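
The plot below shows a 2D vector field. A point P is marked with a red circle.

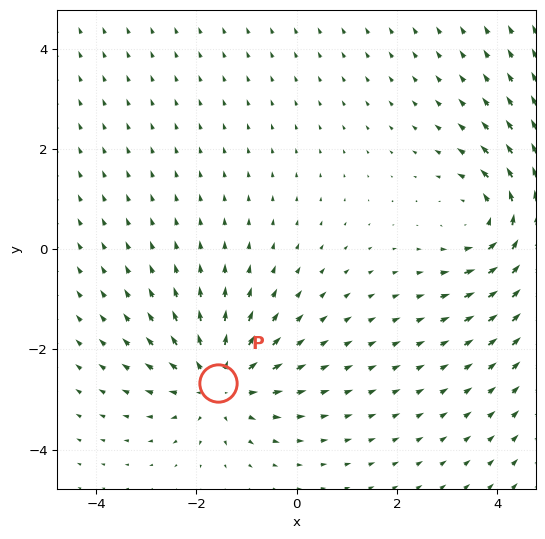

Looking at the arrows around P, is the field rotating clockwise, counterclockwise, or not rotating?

Near P at (-1.6, -2.7) the arrows show no circulation. The curl there is ≈0.

not rotating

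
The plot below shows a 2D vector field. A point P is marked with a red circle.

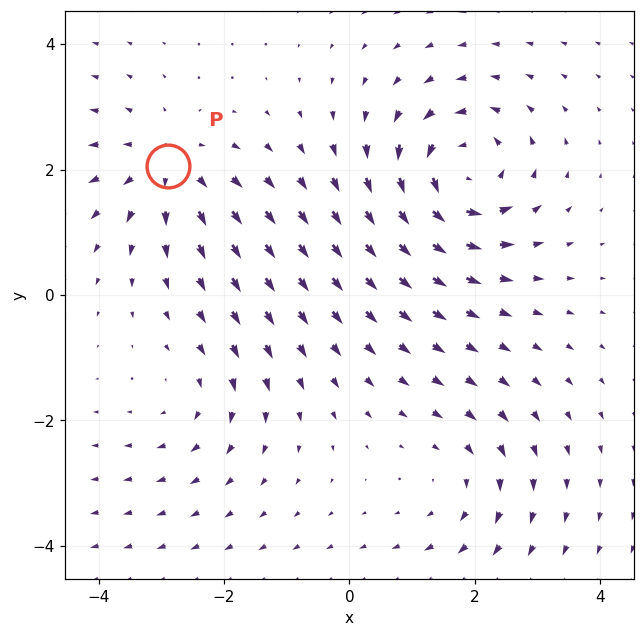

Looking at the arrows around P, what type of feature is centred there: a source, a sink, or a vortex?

At P (-2.9, 2.1) the arrows spread outward. Divergence about +4, curl ≈0 — positive divergence with near-zero curl is a source.

source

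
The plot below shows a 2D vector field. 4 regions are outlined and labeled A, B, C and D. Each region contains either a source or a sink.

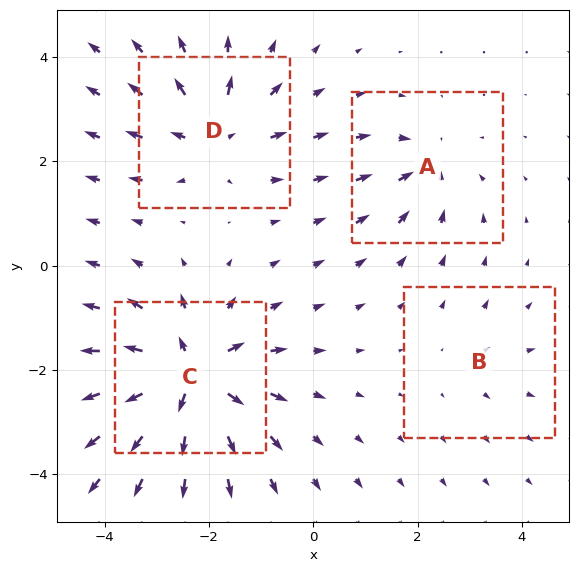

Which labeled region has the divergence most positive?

C

Divergence at each region's feature centre — A: about -4, B: about +2, C: about +8, D: about +5. Region C is most positive.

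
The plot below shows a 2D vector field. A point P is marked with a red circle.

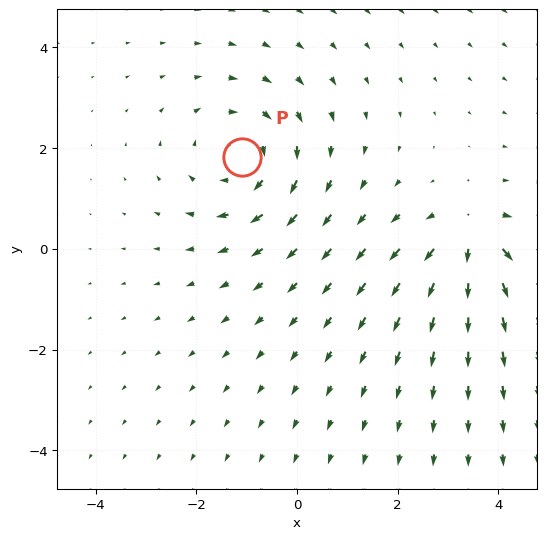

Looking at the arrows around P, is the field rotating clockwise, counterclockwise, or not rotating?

clockwise

Near P at (-1.1, 1.8) the arrows circulate clockwise. The curl (z-component) there is about -2; negative curl means clockwise rotation.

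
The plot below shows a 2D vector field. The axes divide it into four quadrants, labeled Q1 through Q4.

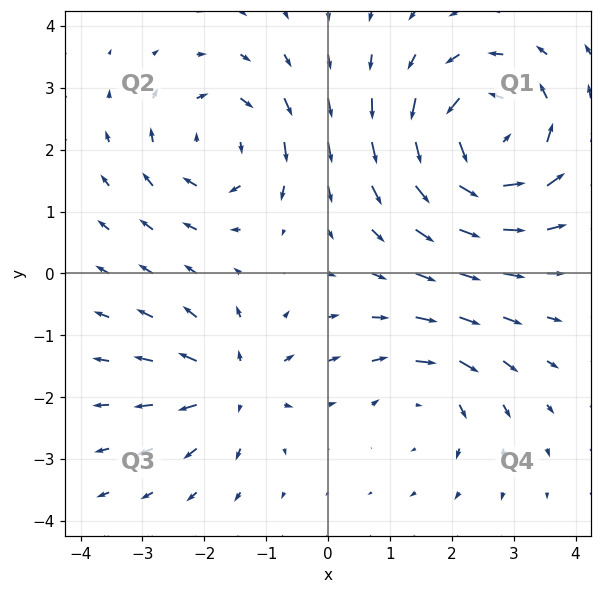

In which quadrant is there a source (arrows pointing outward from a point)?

The source sits at approximately (-1.5, -1.8), which lies in quadrant Q3. The divergence there is about +4, positive as expected for a source.

Q3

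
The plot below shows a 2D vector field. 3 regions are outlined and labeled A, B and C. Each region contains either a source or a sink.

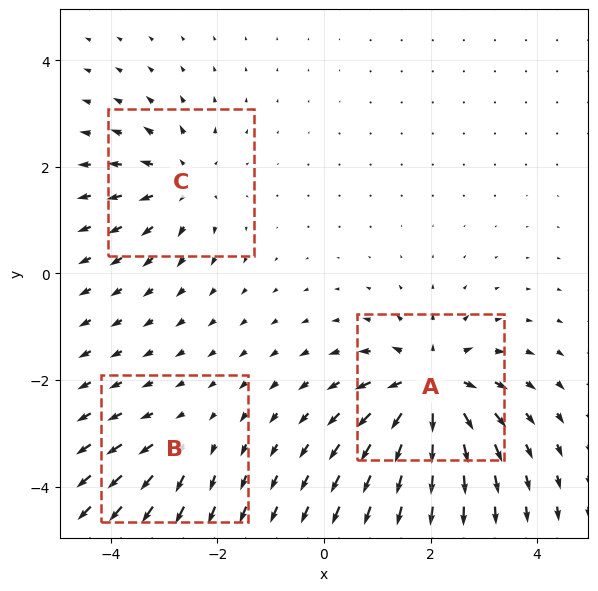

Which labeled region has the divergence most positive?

Divergence at each region's feature centre — A: about +6, B: about +2, C: about +4. Region A is most positive.

A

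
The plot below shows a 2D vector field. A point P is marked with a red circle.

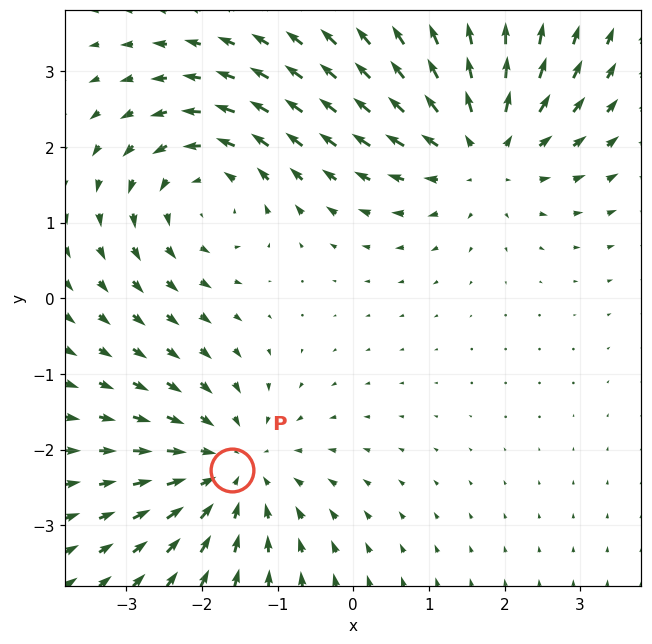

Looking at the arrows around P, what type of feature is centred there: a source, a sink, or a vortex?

At P (-1.6, -2.3) the arrows converge inward. Divergence about -4, curl ≈0 — negative divergence with near-zero curl is a sink.

sink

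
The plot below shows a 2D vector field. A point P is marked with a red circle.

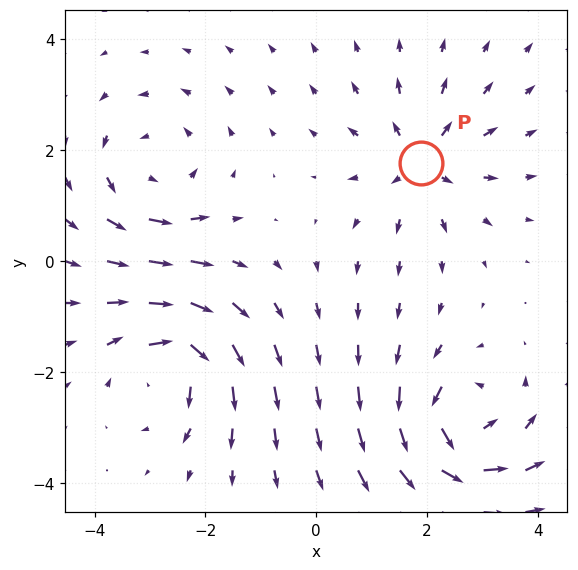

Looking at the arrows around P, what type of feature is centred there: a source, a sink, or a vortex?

At P (1.9, 1.8) the arrows spread outward. Divergence about +4, curl ≈0 — positive divergence with near-zero curl is a source.

source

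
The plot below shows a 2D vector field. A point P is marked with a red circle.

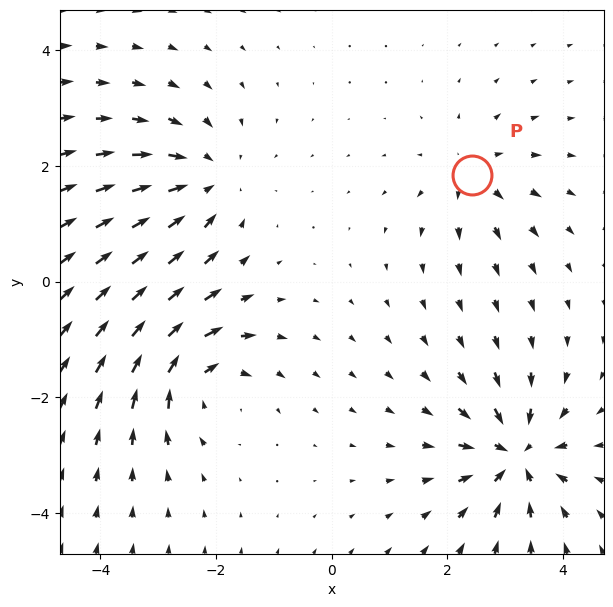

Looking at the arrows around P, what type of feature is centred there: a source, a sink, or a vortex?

At P (2.4, 1.9) the arrows spread outward. Divergence about +3, curl ≈0 — positive divergence with near-zero curl is a source.

source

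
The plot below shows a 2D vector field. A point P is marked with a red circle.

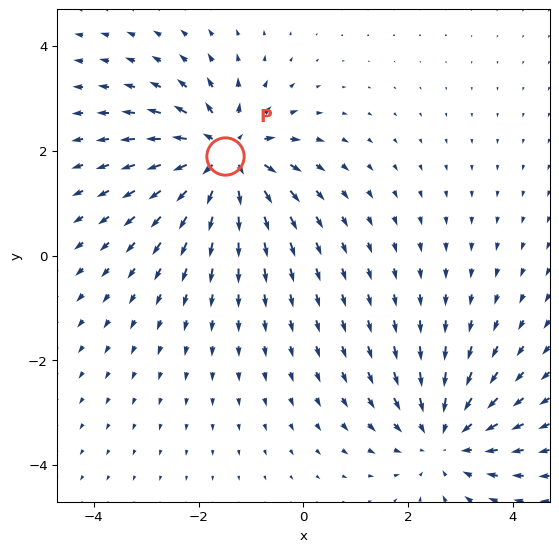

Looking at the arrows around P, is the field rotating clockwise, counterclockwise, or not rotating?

Near P at (-1.5, 1.9) the arrows show no circulation. The curl there is ≈0.

not rotating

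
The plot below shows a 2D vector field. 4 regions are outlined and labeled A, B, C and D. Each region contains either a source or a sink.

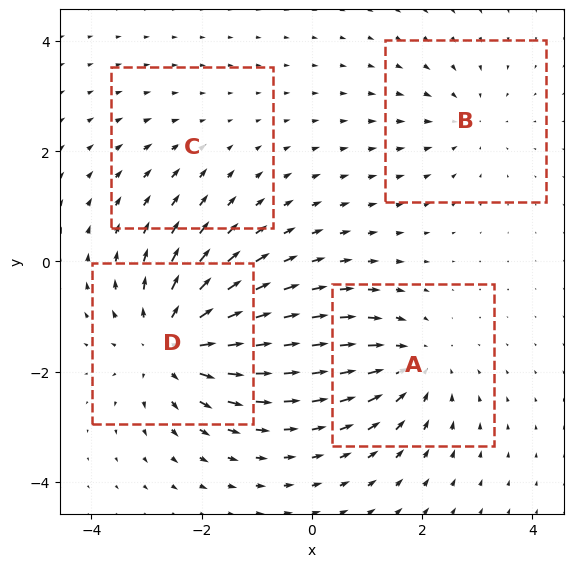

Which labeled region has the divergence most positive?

Divergence at each region's feature centre — A: about -5, B: about -3, C: about -2, D: about +6. Region D is most positive.

D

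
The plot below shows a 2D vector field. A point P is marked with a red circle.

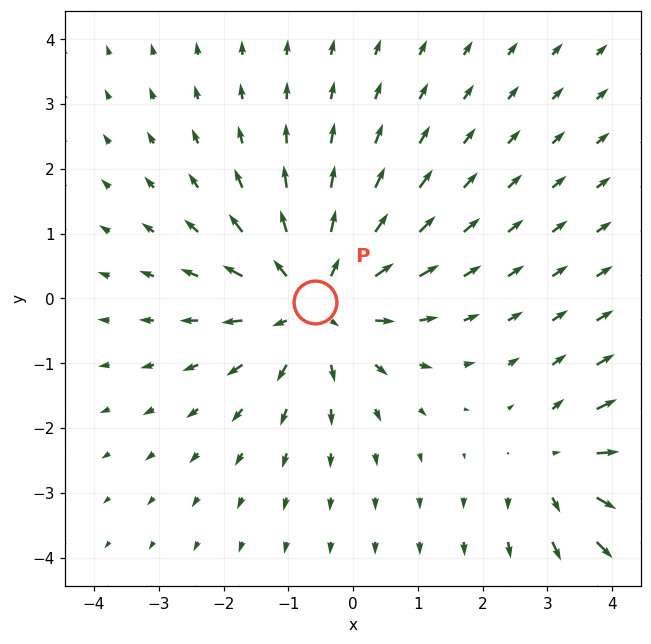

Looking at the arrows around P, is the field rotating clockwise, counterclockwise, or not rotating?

not rotating

Near P at (-0.6, -0.1) the arrows show no circulation. The curl there is ≈0.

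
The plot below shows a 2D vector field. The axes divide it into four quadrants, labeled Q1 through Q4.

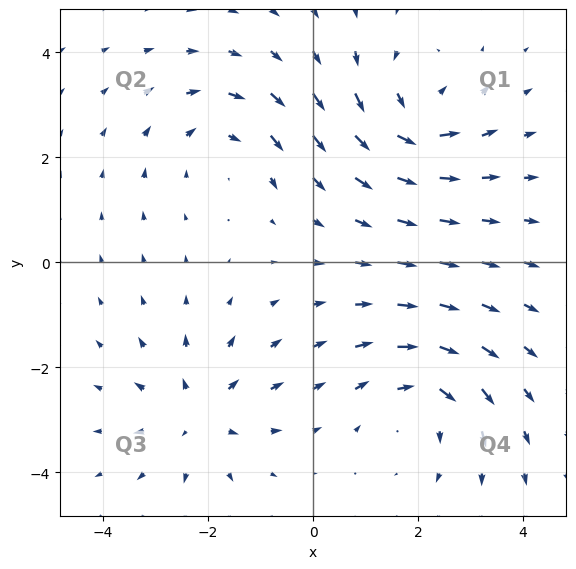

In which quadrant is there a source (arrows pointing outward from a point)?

Q3

The source sits at approximately (-2.2, -2.9), which lies in quadrant Q3. The divergence there is about +4, positive as expected for a source.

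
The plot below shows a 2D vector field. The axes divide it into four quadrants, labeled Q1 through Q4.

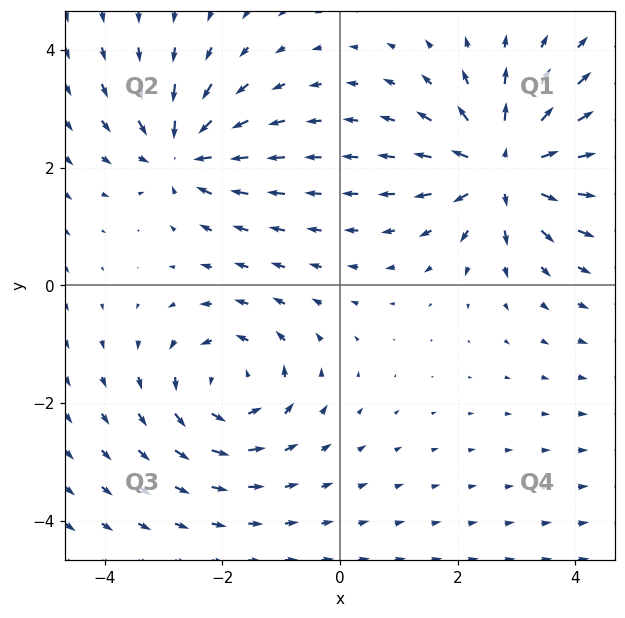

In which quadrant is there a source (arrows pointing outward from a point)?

The source sits at approximately (2.8, 2.0), which lies in quadrant Q1. The divergence there is about +4, positive as expected for a source.

Q1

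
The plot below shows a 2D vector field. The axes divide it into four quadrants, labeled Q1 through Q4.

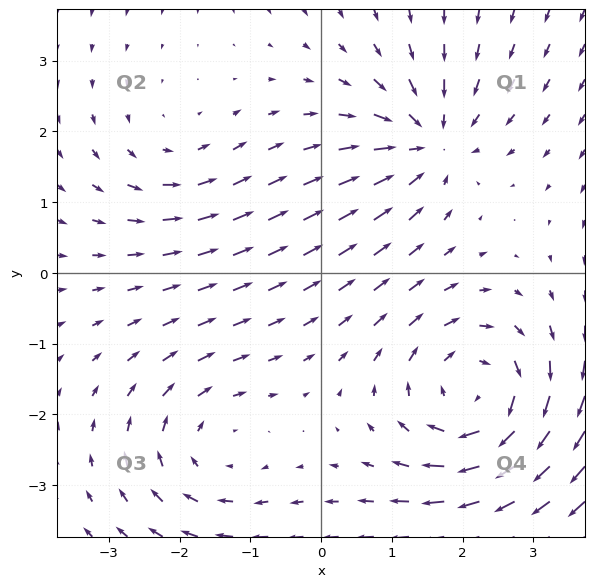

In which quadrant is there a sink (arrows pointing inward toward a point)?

Q1

The sink sits at approximately (1.5, 1.9), which lies in quadrant Q1. The divergence there is about -5, negative as expected for a sink.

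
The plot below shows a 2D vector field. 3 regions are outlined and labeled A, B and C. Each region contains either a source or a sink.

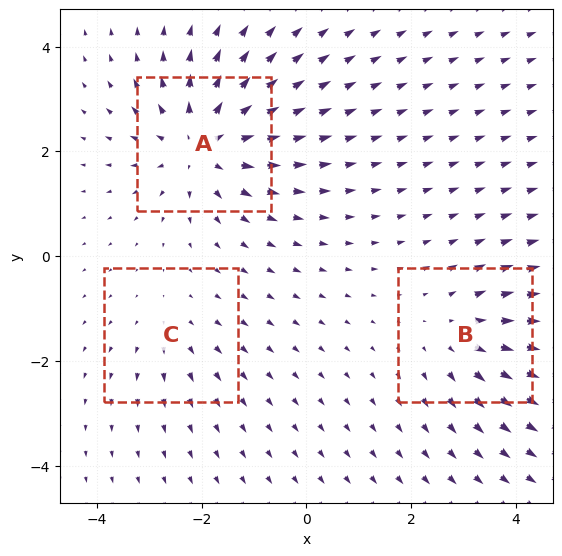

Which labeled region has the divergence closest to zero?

C

Divergence at each region's feature centre — A: about +5, B: about +3, C: about +2. Region C is closest to zero.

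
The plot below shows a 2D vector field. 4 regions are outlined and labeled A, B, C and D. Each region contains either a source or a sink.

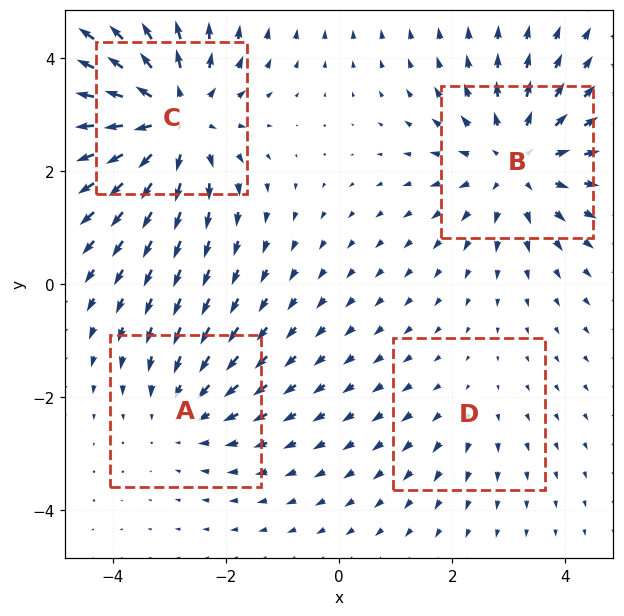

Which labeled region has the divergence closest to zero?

Divergence at each region's feature centre — A: about -3, B: about +4, C: about +6, D: about +2. Region D is closest to zero.

D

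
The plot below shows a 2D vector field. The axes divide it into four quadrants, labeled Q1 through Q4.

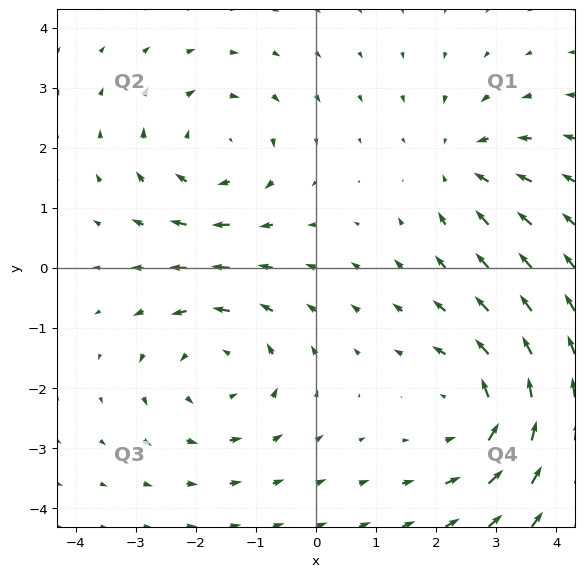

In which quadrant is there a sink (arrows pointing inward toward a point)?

Q1

The sink sits at approximately (2.4, 1.7), which lies in quadrant Q1. The divergence there is about -3, negative as expected for a sink.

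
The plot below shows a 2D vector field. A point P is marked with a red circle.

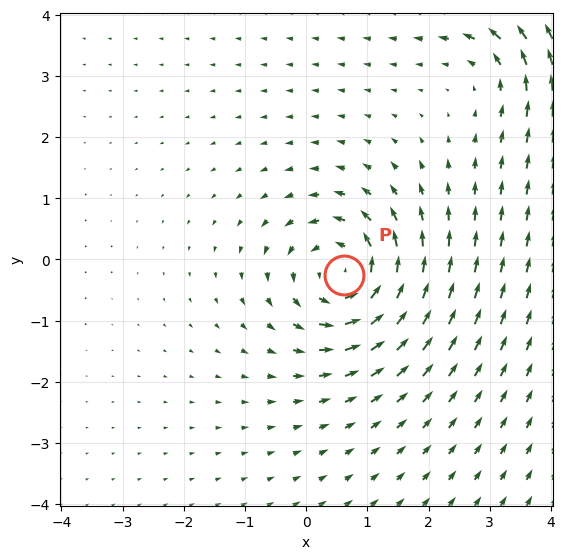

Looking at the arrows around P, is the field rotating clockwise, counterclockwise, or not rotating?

counterclockwise

Near P at (0.6, -0.2) the arrows circulate counterclockwise. The curl (z-component) there is about +6; positive curl means counterclockwise rotation.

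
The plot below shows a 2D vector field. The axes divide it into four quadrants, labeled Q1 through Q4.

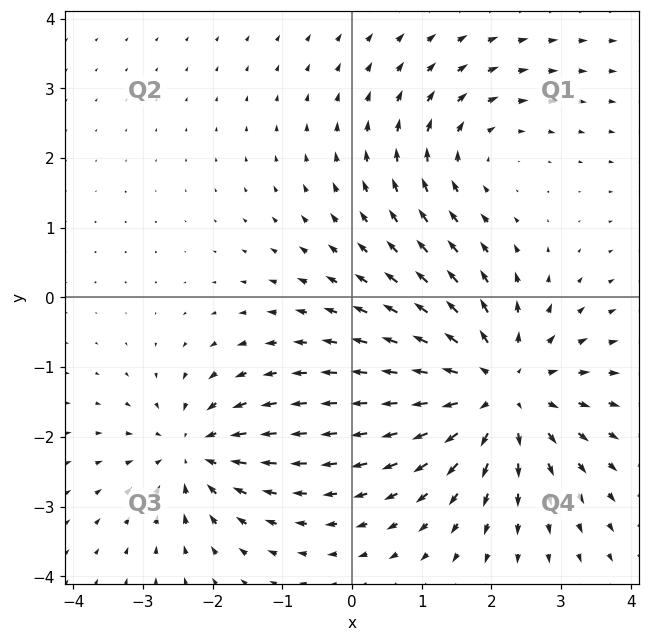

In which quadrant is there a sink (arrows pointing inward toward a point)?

Q3

The sink sits at approximately (-2.3, -2.2), which lies in quadrant Q3. The divergence there is about -4, negative as expected for a sink.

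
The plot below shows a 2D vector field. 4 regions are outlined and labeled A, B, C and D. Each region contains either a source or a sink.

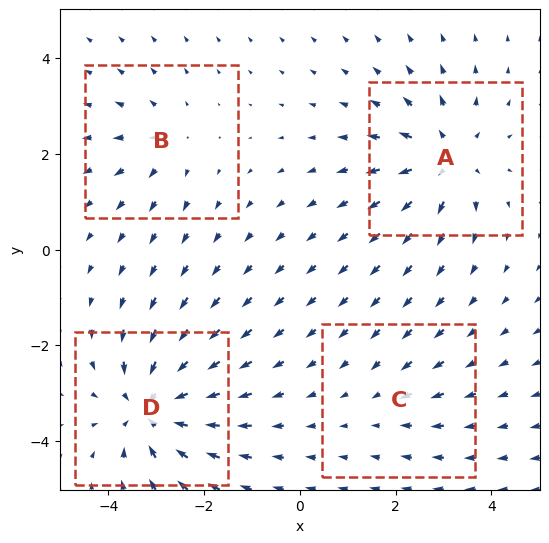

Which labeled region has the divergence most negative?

D

Divergence at each region's feature centre — A: about +5, B: about +3, C: about -2, D: about -6. Region D is most negative.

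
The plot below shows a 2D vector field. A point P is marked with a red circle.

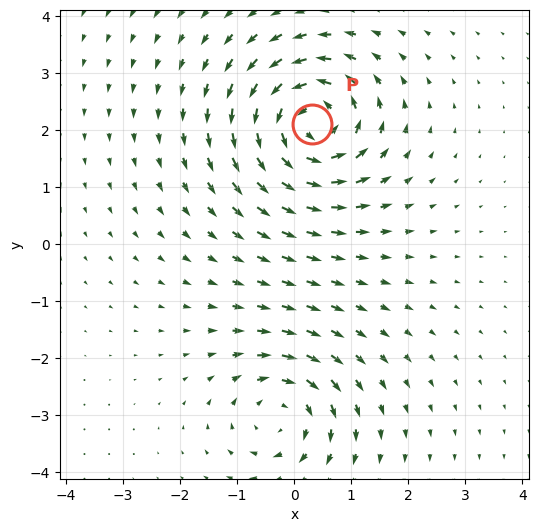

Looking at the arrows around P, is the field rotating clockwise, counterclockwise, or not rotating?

counterclockwise

Near P at (0.3, 2.1) the arrows circulate counterclockwise. The curl (z-component) there is about +7; positive curl means counterclockwise rotation.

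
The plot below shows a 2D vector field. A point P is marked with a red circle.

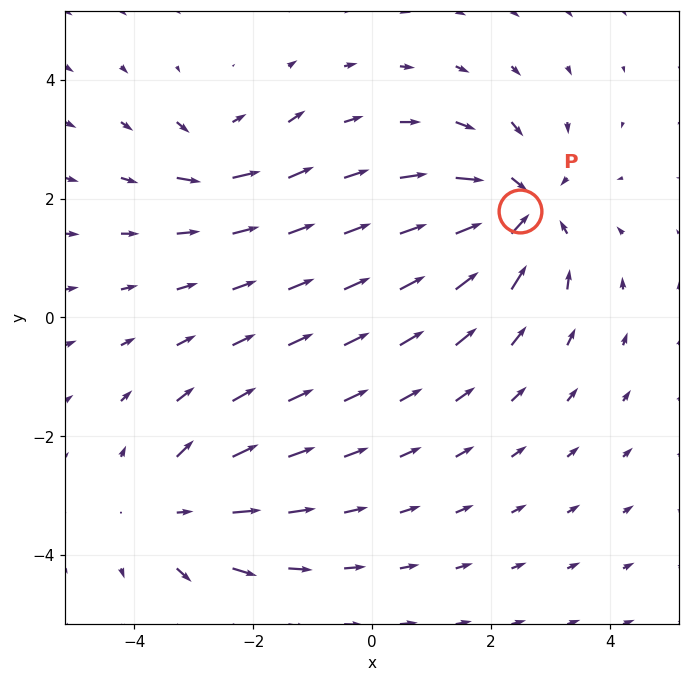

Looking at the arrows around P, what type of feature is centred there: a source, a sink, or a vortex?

sink

At P (2.5, 1.8) the arrows converge inward. Divergence about -5, curl ≈0 — negative divergence with near-zero curl is a sink.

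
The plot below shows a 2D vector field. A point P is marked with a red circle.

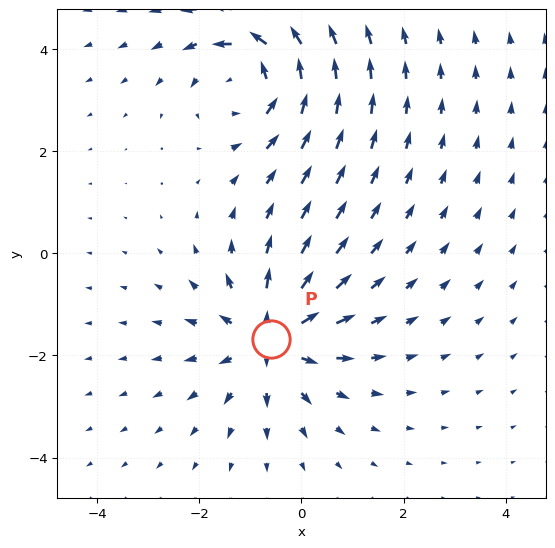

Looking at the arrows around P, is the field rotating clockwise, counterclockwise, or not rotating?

Near P at (-0.6, -1.7) the arrows show no circulation. The curl there is ≈0.

not rotating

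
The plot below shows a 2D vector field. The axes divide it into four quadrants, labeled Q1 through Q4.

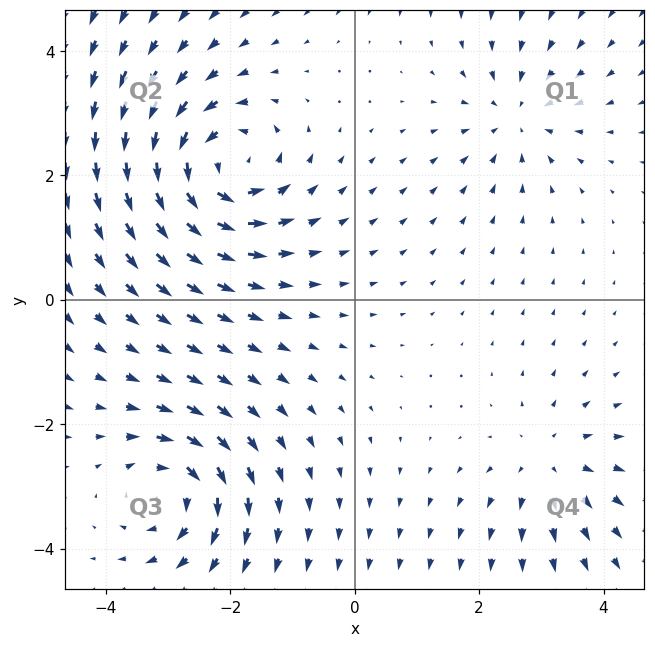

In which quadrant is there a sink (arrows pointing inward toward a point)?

Q1

The sink sits at approximately (2.6, 3.0), which lies in quadrant Q1. The divergence there is about -3, negative as expected for a sink.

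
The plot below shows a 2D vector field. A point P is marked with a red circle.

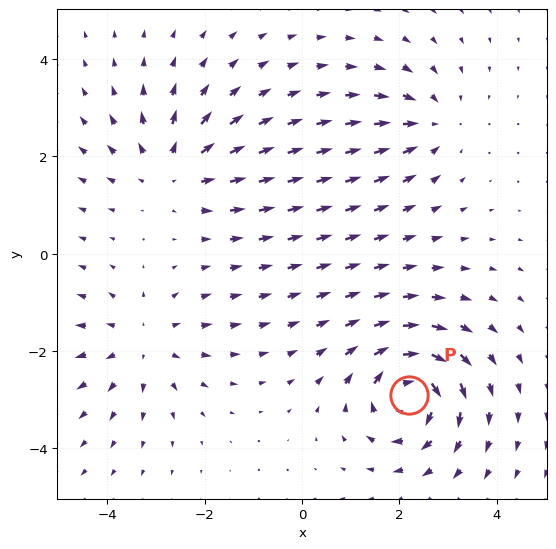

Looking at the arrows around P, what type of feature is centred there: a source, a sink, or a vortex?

At P (2.2, -2.9) the arrows circulate clockwise. Divergence ≈0, curl about -5 — near-zero divergence with nonzero curl is a vortex.

vortex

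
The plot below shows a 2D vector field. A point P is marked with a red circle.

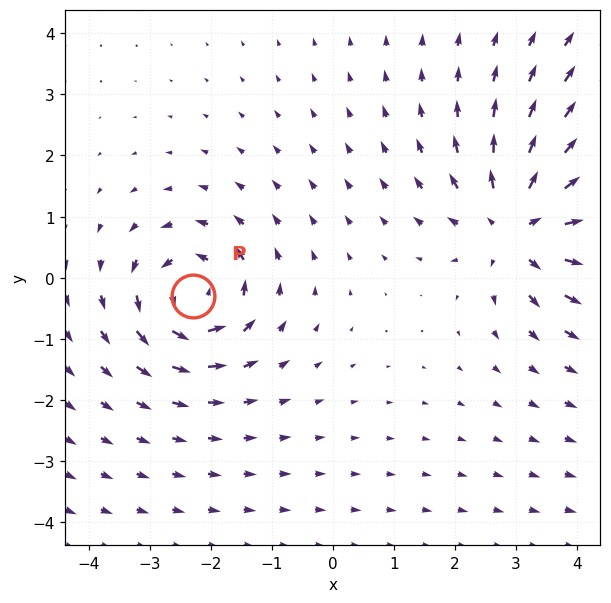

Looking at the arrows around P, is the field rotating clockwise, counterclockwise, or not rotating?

Near P at (-2.3, -0.3) the arrows circulate counterclockwise. The curl (z-component) there is about +4; positive curl means counterclockwise rotation.

counterclockwise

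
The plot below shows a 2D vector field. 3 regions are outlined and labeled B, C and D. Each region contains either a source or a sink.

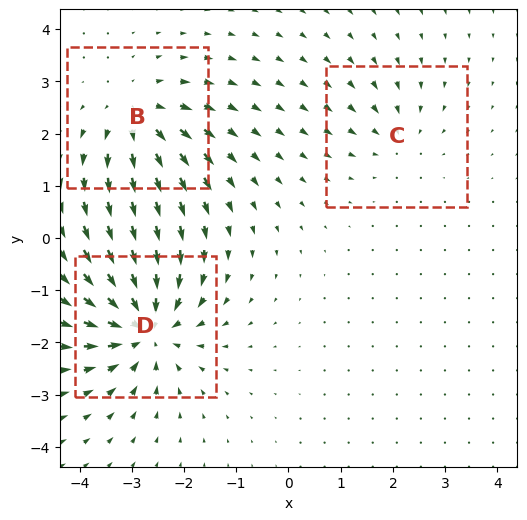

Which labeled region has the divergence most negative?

Divergence at each region's feature centre — B: about +4, C: about -2, D: about -6. Region D is most negative.

D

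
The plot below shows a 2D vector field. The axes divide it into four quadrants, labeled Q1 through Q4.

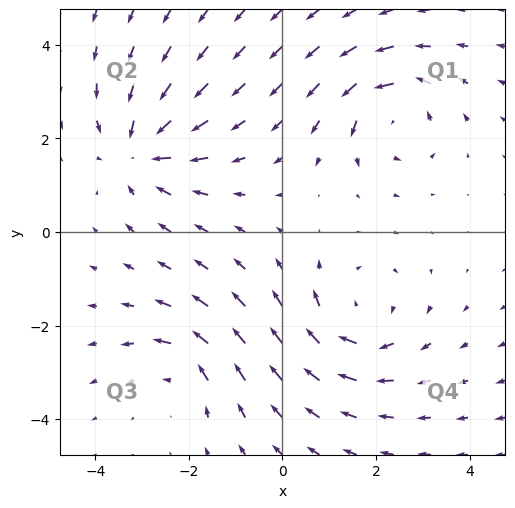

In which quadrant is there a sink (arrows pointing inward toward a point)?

The sink sits at approximately (-3.0, 1.7), which lies in quadrant Q2. The divergence there is about -5, negative as expected for a sink.

Q2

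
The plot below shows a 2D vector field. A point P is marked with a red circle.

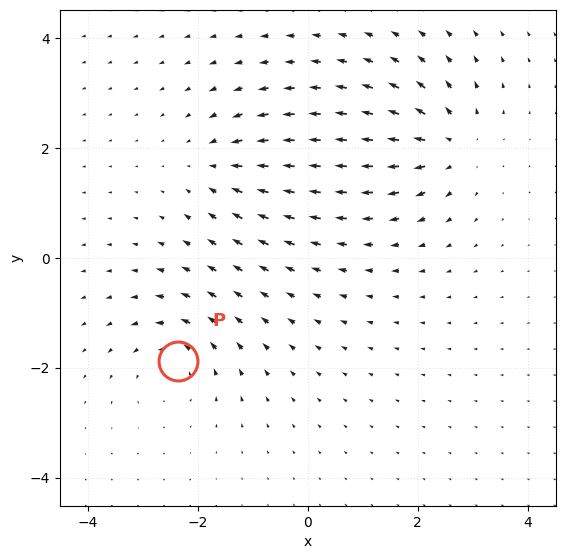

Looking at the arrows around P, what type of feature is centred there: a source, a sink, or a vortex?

vortex

At P (-2.4, -1.9) the arrows circulate counterclockwise. Divergence ≈0, curl about +4 — near-zero divergence with nonzero curl is a vortex.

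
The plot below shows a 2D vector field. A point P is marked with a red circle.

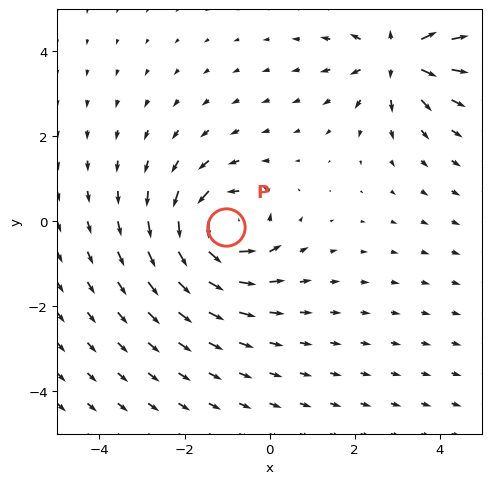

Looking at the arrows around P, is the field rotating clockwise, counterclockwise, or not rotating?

counterclockwise

Near P at (-1.0, -0.1) the arrows circulate counterclockwise. The curl (z-component) there is about +5; positive curl means counterclockwise rotation.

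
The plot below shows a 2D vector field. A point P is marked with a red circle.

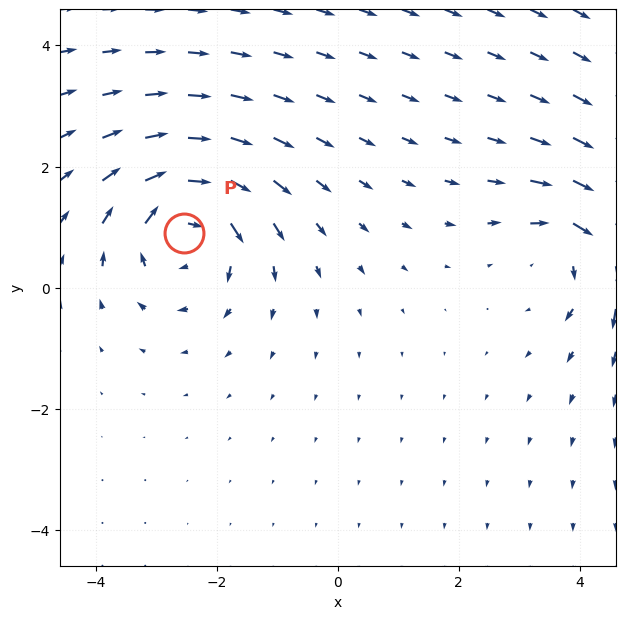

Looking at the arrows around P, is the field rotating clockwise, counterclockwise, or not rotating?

Near P at (-2.5, 0.9) the arrows circulate clockwise. The curl (z-component) there is about -5; negative curl means clockwise rotation.

clockwise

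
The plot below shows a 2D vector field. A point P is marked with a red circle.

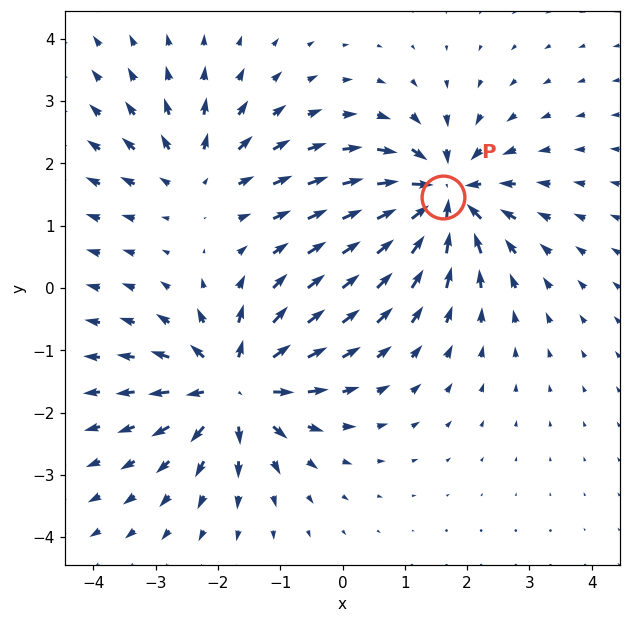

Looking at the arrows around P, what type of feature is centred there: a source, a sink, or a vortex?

At P (1.6, 1.5) the arrows converge inward. Divergence about -6, curl ≈0 — negative divergence with near-zero curl is a sink.

sink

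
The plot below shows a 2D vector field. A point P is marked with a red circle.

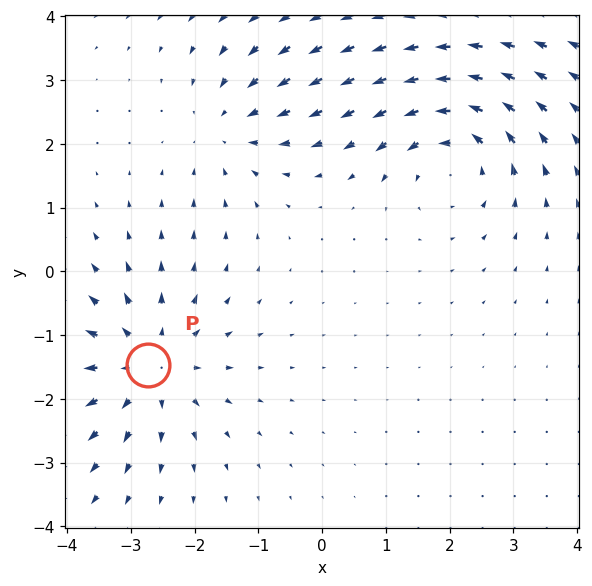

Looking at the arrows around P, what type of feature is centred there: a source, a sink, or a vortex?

At P (-2.7, -1.5) the arrows spread outward. Divergence about +5, curl ≈0 — positive divergence with near-zero curl is a source.

source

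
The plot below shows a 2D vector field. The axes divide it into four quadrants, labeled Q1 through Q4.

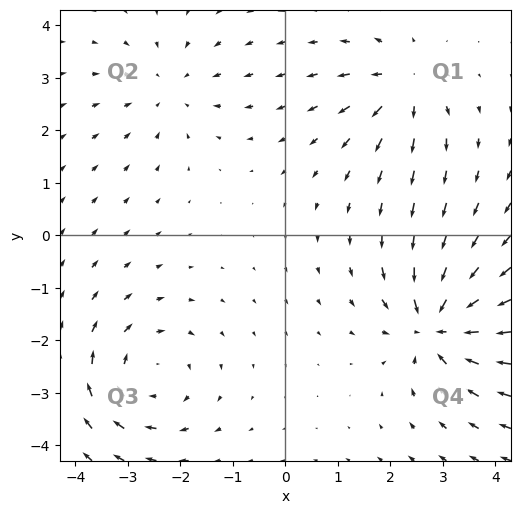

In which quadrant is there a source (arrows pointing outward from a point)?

The source sits at approximately (2.3, 2.8), which lies in quadrant Q1. The divergence there is about +4, positive as expected for a source.

Q1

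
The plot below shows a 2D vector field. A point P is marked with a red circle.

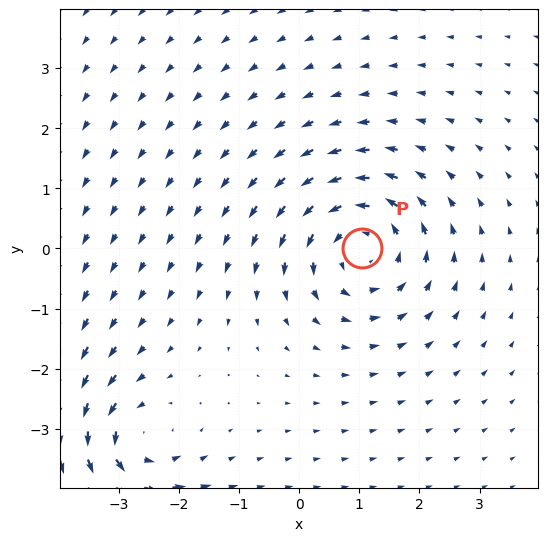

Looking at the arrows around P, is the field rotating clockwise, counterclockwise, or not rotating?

Near P at (1.0, 0.0) the arrows circulate counterclockwise. The curl (z-component) there is about +5; positive curl means counterclockwise rotation.

counterclockwise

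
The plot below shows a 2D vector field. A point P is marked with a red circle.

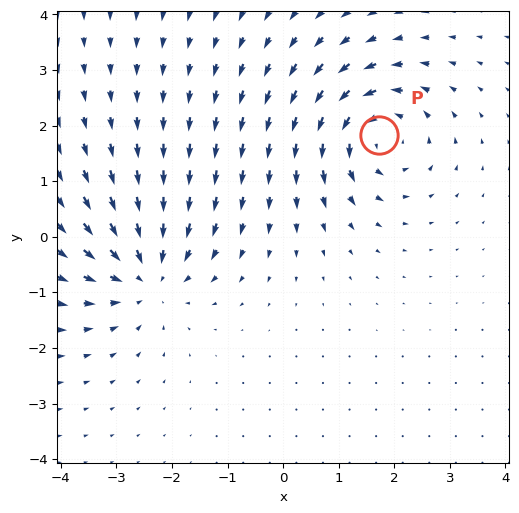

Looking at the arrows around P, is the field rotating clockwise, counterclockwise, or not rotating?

counterclockwise

Near P at (1.7, 1.8) the arrows circulate counterclockwise. The curl (z-component) there is about +5; positive curl means counterclockwise rotation.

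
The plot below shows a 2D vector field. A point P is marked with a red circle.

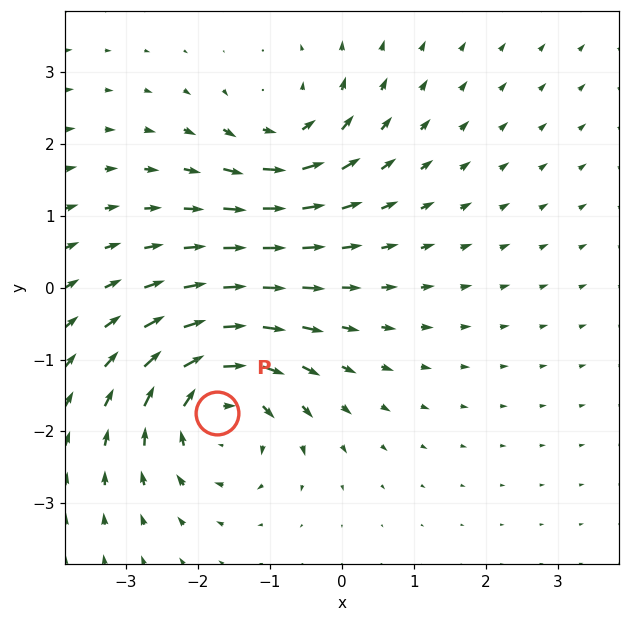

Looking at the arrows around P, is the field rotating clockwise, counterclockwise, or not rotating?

Near P at (-1.7, -1.7) the arrows circulate clockwise. The curl (z-component) there is about -6; negative curl means clockwise rotation.

clockwise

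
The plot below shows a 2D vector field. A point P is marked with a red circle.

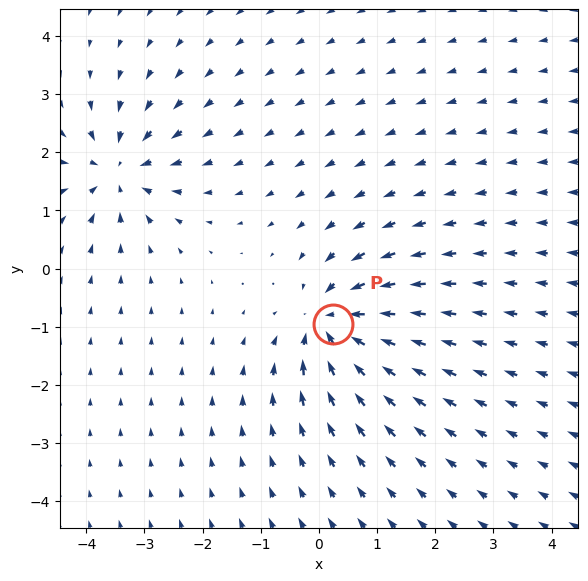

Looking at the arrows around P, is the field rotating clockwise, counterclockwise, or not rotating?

not rotating

Near P at (0.2, -1.0) the arrows show no circulation. The curl there is ≈0.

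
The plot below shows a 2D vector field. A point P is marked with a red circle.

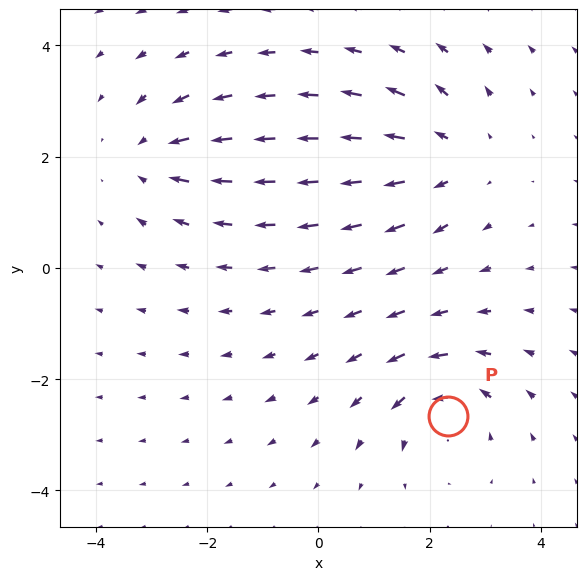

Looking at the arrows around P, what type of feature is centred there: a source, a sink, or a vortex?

vortex

At P (2.3, -2.7) the arrows circulate counterclockwise. Divergence ≈0, curl about +5 — near-zero divergence with nonzero curl is a vortex.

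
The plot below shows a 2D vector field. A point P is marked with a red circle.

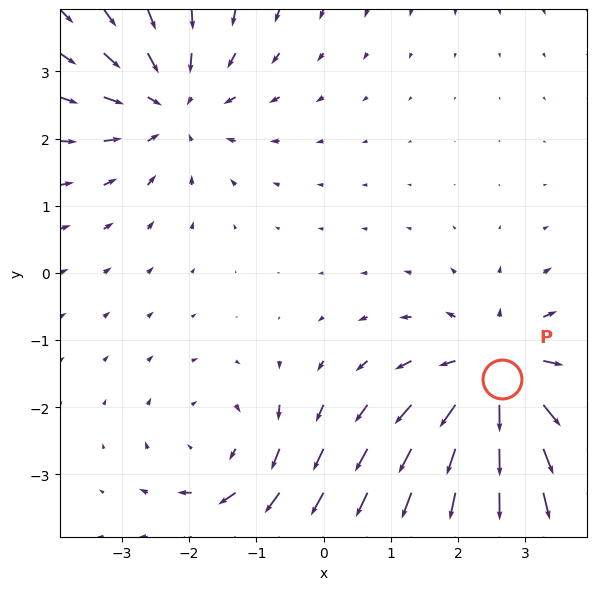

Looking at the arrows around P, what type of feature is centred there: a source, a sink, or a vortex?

At P (2.7, -1.6) the arrows spread outward. Divergence about +5, curl ≈0 — positive divergence with near-zero curl is a source.

source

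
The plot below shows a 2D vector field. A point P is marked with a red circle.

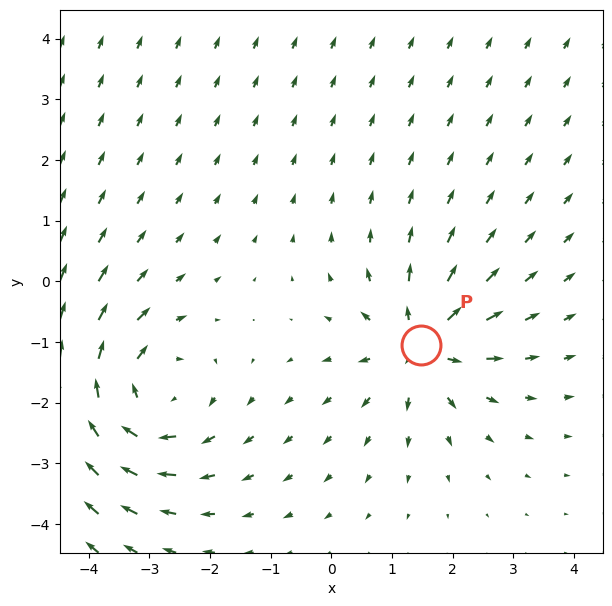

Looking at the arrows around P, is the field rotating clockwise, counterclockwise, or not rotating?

not rotating

Near P at (1.5, -1.1) the arrows show no circulation. The curl there is ≈0.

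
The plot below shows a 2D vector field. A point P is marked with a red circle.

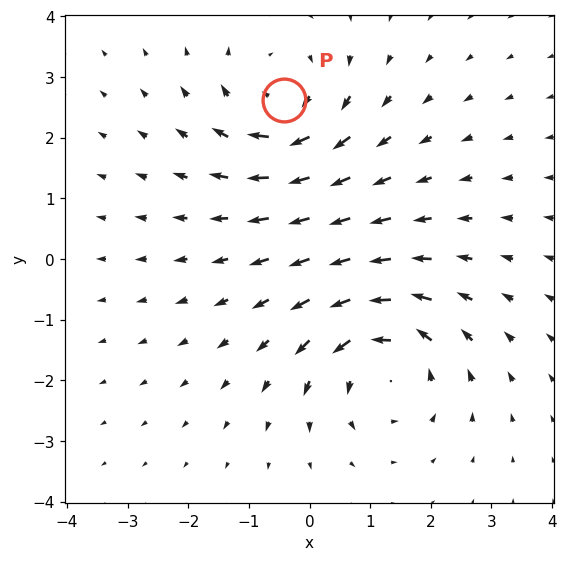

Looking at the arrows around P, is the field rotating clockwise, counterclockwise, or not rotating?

clockwise

Near P at (-0.4, 2.6) the arrows circulate clockwise. The curl (z-component) there is about -4; negative curl means clockwise rotation.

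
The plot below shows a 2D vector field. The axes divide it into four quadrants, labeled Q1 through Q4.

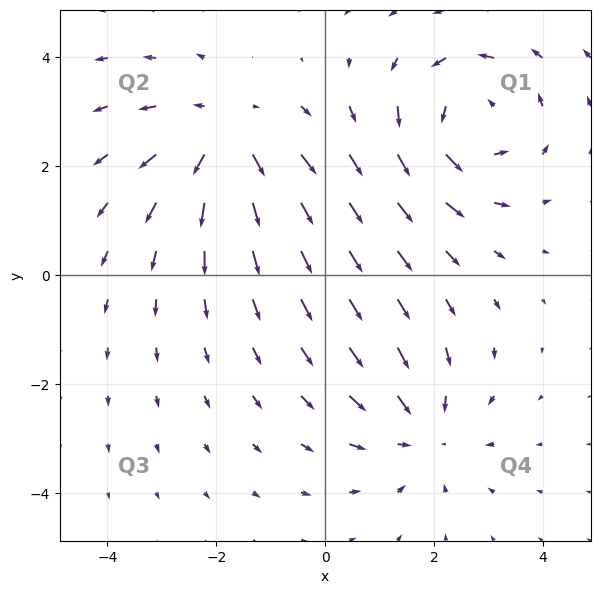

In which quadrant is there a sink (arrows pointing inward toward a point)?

The sink sits at approximately (1.8, -2.9), which lies in quadrant Q4. The divergence there is about -3, negative as expected for a sink.

Q4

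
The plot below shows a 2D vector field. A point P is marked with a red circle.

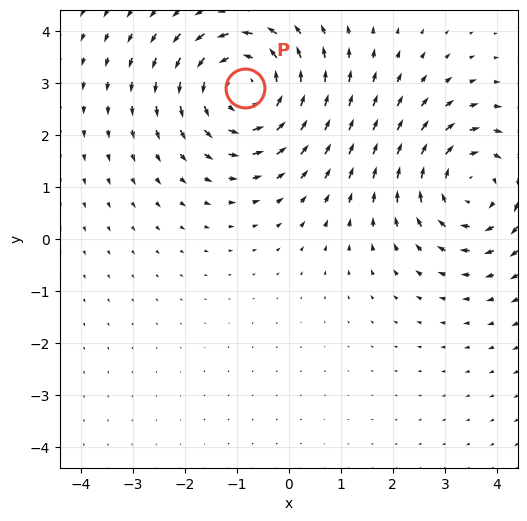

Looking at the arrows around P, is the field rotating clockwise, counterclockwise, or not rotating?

counterclockwise

Near P at (-0.8, 2.9) the arrows circulate counterclockwise. The curl (z-component) there is about +4; positive curl means counterclockwise rotation.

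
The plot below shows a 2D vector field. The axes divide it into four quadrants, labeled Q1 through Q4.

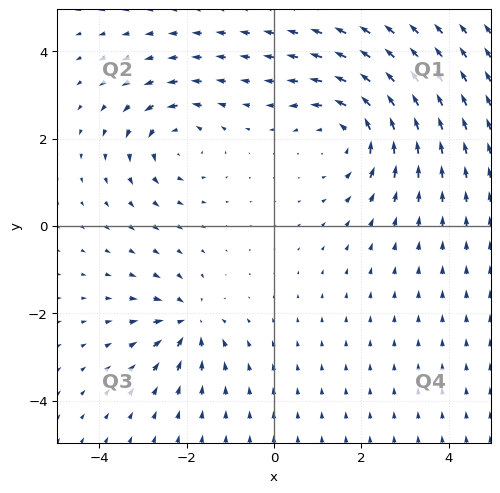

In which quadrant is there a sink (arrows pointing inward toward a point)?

The sink sits at approximately (-1.9, -2.2), which lies in quadrant Q3. The divergence there is about -4, negative as expected for a sink.

Q3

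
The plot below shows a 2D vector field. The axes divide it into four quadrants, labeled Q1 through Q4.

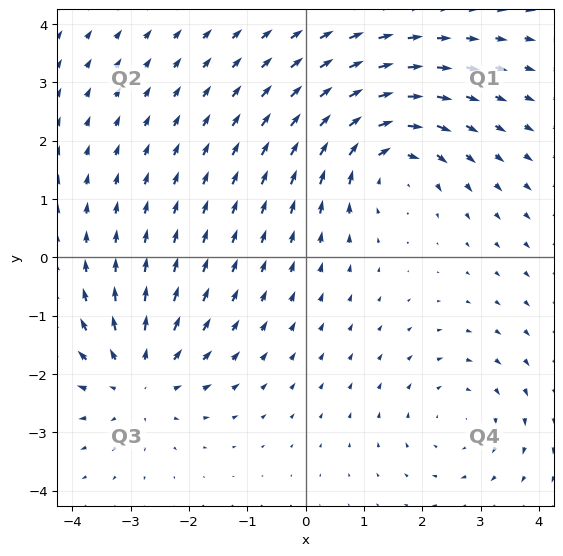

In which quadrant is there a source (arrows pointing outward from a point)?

The source sits at approximately (-2.9, -2.1), which lies in quadrant Q3. The divergence there is about +5, positive as expected for a source.

Q3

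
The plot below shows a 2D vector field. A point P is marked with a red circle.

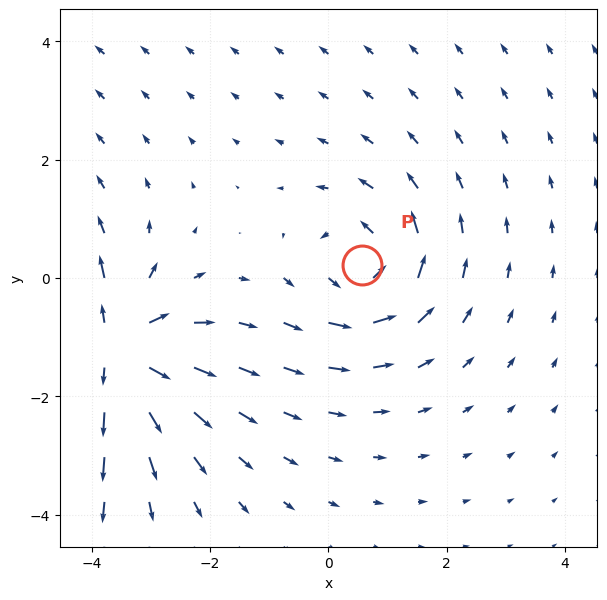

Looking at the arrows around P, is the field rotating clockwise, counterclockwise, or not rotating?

counterclockwise

Near P at (0.6, 0.2) the arrows circulate counterclockwise. The curl (z-component) there is about +3; positive curl means counterclockwise rotation.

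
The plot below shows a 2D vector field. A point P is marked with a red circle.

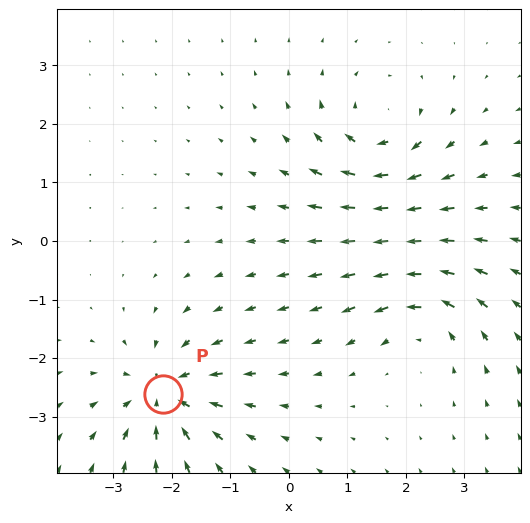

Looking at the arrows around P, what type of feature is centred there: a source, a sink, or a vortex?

At P (-2.1, -2.6) the arrows converge inward. Divergence about -6, curl ≈0 — negative divergence with near-zero curl is a sink.

sink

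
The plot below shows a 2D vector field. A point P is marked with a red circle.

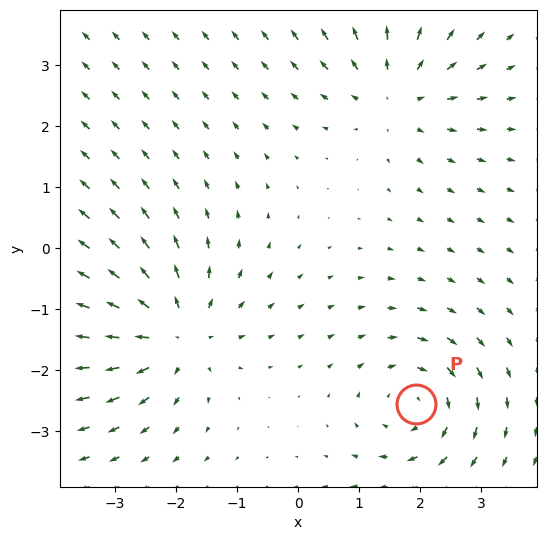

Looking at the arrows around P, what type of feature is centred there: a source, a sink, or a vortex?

At P (1.9, -2.5) the arrows circulate clockwise. Divergence ≈0, curl about -4 — near-zero divergence with nonzero curl is a vortex.

vortex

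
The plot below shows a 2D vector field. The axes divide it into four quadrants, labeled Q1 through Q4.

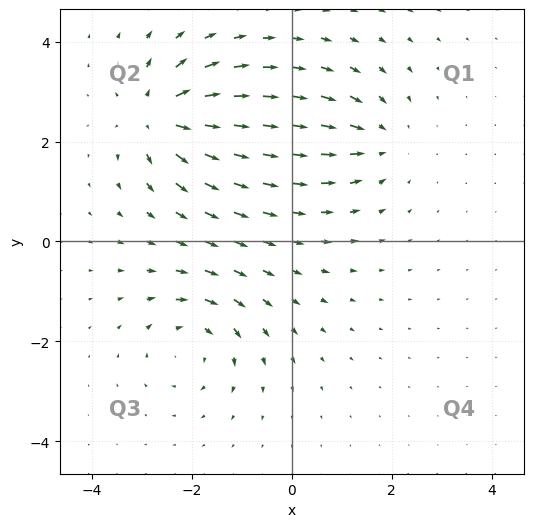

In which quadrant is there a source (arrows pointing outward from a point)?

The source sits at approximately (-2.7, 2.5), which lies in quadrant Q2. The divergence there is about +6, positive as expected for a source.

Q2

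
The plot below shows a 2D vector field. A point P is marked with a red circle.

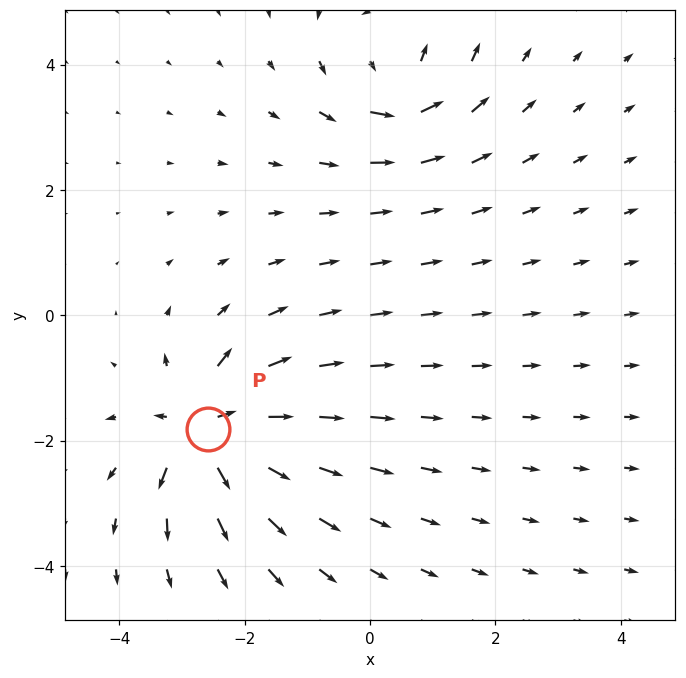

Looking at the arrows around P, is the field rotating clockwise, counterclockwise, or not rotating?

not rotating

Near P at (-2.6, -1.8) the arrows show no circulation. The curl there is ≈0.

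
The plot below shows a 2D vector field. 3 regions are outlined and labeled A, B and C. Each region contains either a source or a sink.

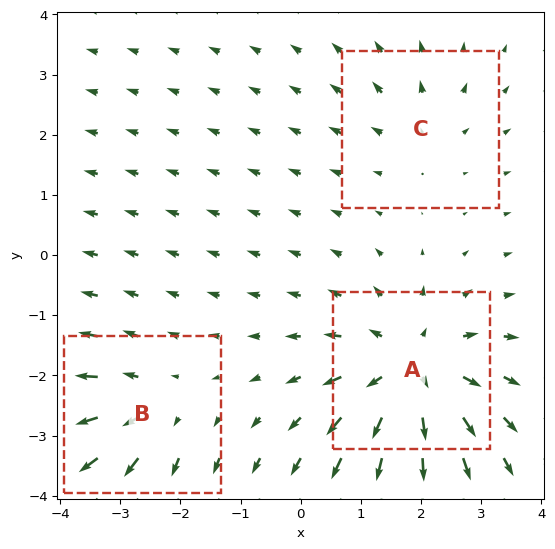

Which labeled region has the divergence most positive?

Divergence at each region's feature centre — A: about +5, B: about +3, C: about +2. Region A is most positive.

A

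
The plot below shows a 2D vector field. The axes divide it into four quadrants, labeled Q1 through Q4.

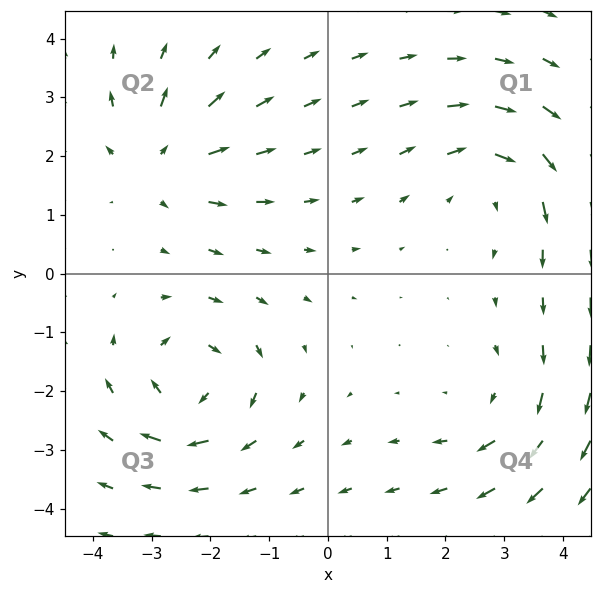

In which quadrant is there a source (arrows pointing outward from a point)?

Q2

The source sits at approximately (-2.9, 1.9), which lies in quadrant Q2. The divergence there is about +4, positive as expected for a source.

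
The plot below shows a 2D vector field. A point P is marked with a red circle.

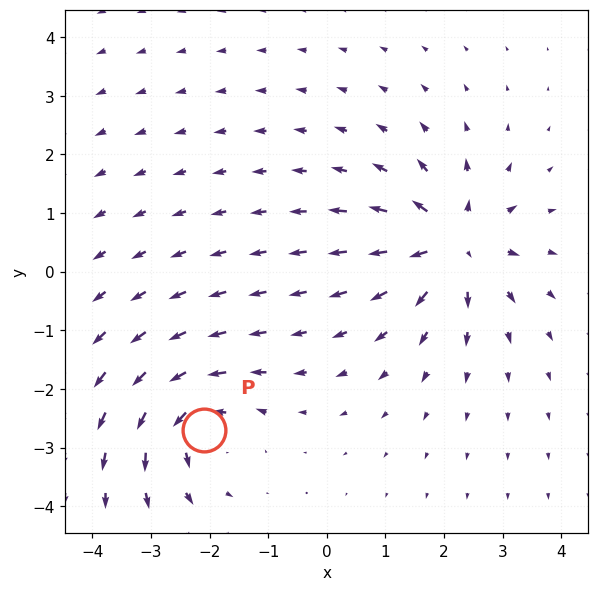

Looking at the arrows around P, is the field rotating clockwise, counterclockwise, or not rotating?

Near P at (-2.1, -2.7) the arrows circulate counterclockwise. The curl (z-component) there is about +5; positive curl means counterclockwise rotation.

counterclockwise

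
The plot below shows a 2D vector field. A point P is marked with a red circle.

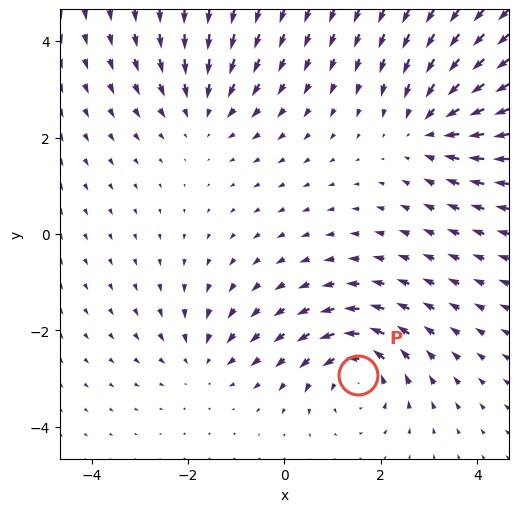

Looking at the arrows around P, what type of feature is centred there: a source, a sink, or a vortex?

vortex

At P (1.5, -2.9) the arrows circulate counterclockwise. Divergence ≈0, curl about +4 — near-zero divergence with nonzero curl is a vortex.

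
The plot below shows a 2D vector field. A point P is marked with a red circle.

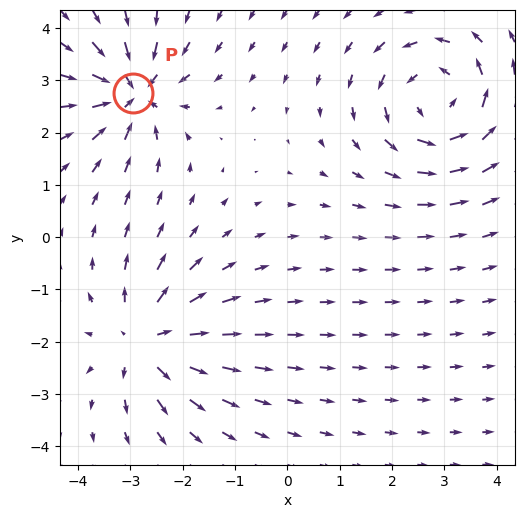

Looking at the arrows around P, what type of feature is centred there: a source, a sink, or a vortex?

At P (-3.0, 2.8) the arrows converge inward. Divergence about -5, curl ≈0 — negative divergence with near-zero curl is a sink.

sink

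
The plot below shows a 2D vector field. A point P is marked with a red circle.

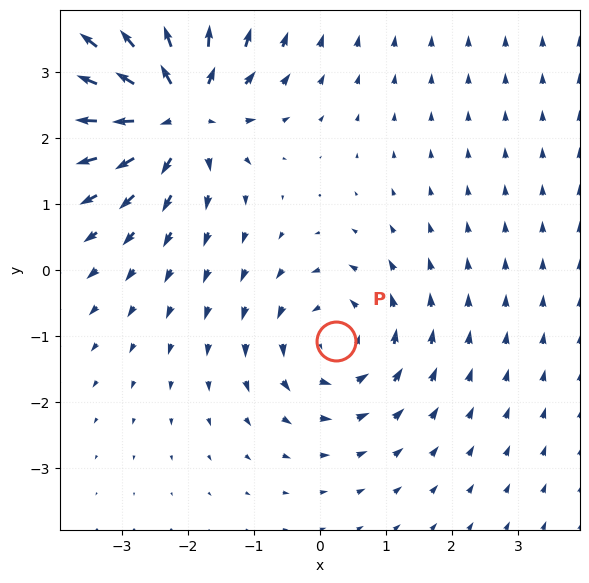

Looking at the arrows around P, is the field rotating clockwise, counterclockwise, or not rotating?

counterclockwise

Near P at (0.2, -1.1) the arrows circulate counterclockwise. The curl (z-component) there is about +4; positive curl means counterclockwise rotation.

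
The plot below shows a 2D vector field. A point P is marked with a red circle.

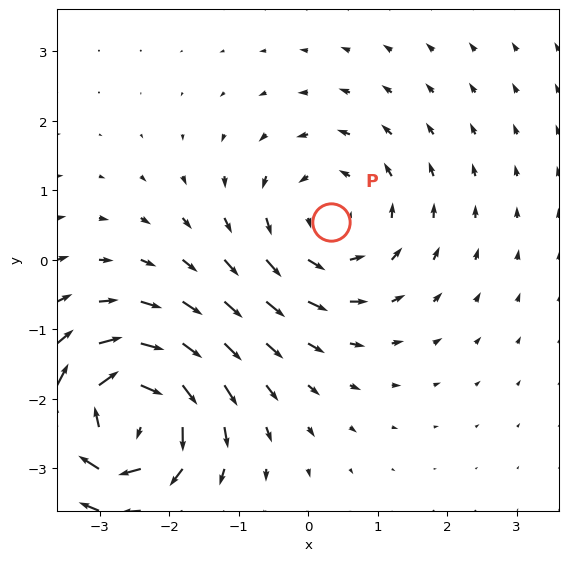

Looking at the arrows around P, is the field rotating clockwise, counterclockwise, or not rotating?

Near P at (0.3, 0.5) the arrows circulate counterclockwise. The curl (z-component) there is about +4; positive curl means counterclockwise rotation.

counterclockwise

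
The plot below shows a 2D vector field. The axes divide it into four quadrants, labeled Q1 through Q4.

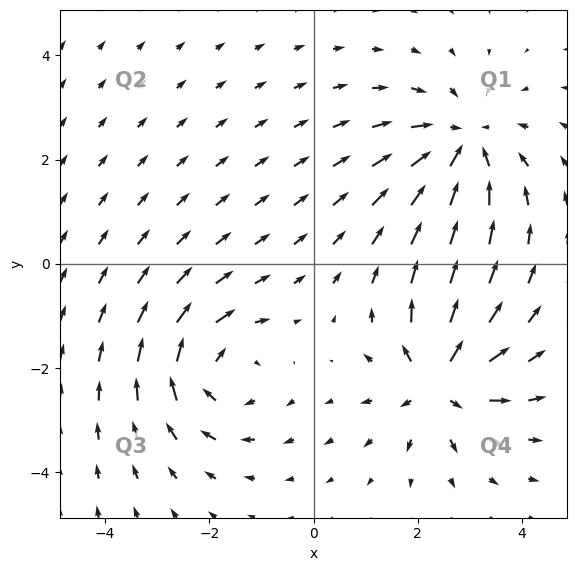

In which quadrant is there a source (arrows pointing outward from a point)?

Q4

The source sits at approximately (2.4, -2.3), which lies in quadrant Q4. The divergence there is about +6, positive as expected for a source.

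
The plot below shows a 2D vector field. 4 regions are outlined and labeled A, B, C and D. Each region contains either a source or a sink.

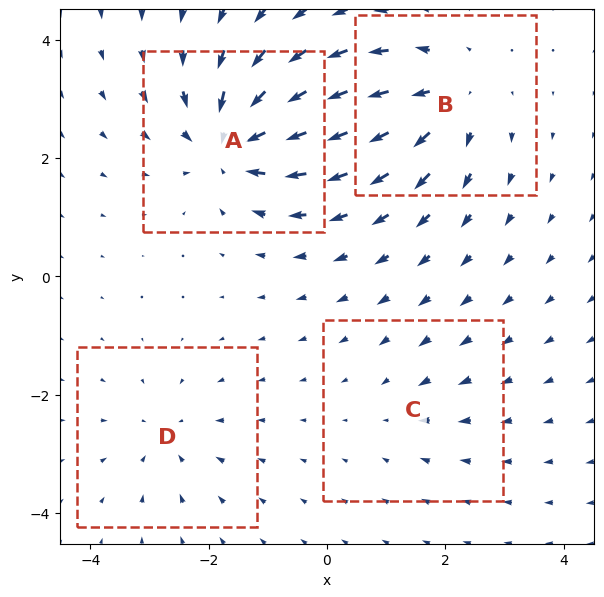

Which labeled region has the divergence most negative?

A

Divergence at each region's feature centre — A: about -7, B: about +5, C: about -2, D: about -3. Region A is most negative.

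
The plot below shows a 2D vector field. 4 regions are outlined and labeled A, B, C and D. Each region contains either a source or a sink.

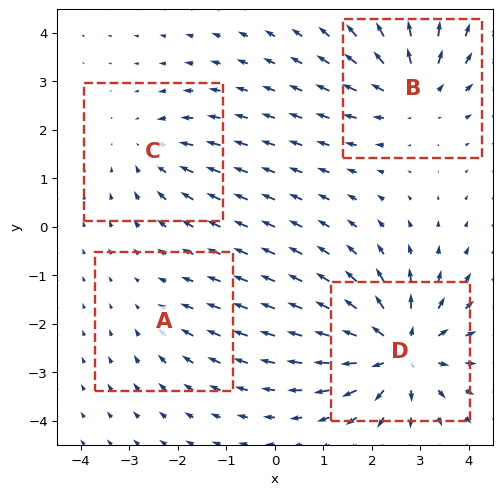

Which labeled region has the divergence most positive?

Divergence at each region's feature centre — A: about -2, B: about +5, C: about -3, D: about +7. Region D is most positive.

D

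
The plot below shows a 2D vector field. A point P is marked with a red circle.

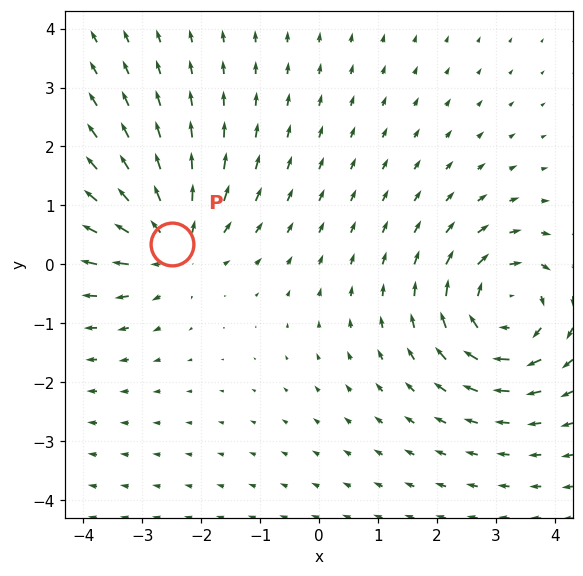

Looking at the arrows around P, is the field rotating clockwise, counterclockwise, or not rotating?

not rotating

Near P at (-2.5, 0.3) the arrows show no circulation. The curl there is ≈0.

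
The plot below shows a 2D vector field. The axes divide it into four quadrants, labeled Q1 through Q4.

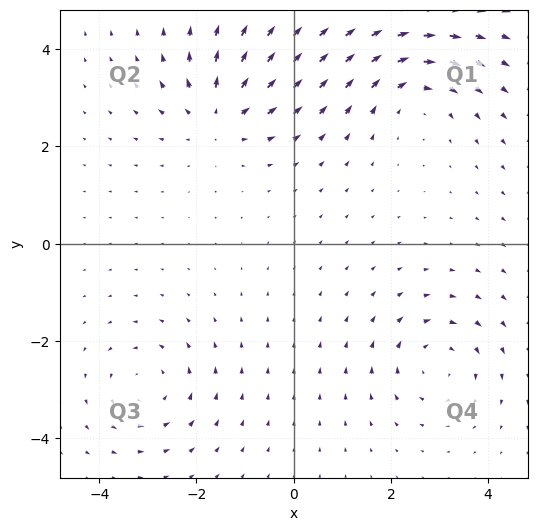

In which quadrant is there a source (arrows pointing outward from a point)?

The source sits at approximately (-1.6, 2.6), which lies in quadrant Q2. The divergence there is about +5, positive as expected for a source.

Q2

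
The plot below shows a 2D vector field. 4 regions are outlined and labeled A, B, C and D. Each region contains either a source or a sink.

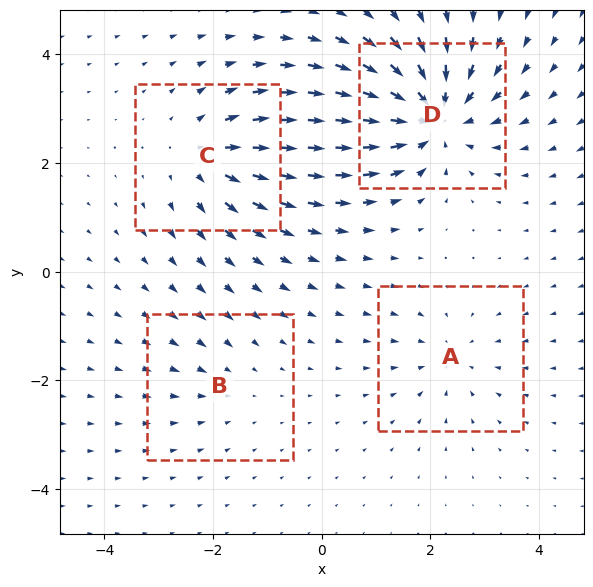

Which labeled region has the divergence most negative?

Divergence at each region's feature centre — A: about -3, B: about -2, C: about +5, D: about -8. Region D is most negative.

D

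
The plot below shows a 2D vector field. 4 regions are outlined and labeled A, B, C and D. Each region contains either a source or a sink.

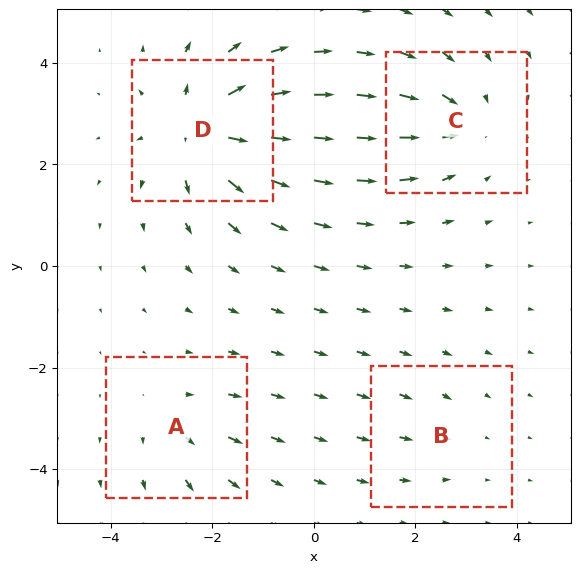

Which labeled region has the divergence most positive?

Divergence at each region's feature centre — A: about +3, B: about -2, C: about -5, D: about +7. Region D is most positive.

D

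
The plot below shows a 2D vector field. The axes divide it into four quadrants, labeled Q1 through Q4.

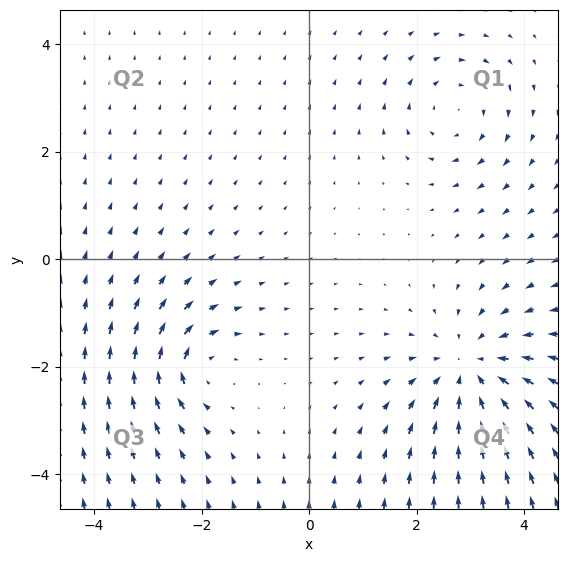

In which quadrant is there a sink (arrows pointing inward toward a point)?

Q4

The sink sits at approximately (3.0, -2.1), which lies in quadrant Q4. The divergence there is about -4, negative as expected for a sink.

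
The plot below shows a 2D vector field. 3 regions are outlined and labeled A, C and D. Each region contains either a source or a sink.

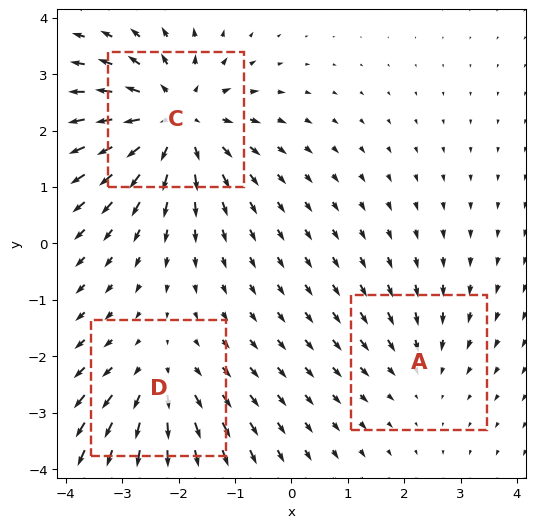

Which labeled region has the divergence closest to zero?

Divergence at each region's feature centre — A: about -2, C: about +5, D: about +3. Region A is closest to zero.

A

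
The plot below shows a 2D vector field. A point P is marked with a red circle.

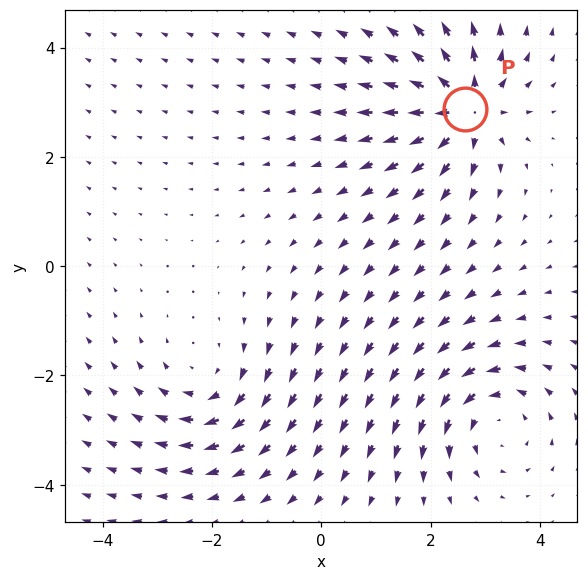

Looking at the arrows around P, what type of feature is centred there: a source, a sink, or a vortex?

source

At P (2.6, 2.9) the arrows spread outward. Divergence about +7, curl ≈0 — positive divergence with near-zero curl is a source.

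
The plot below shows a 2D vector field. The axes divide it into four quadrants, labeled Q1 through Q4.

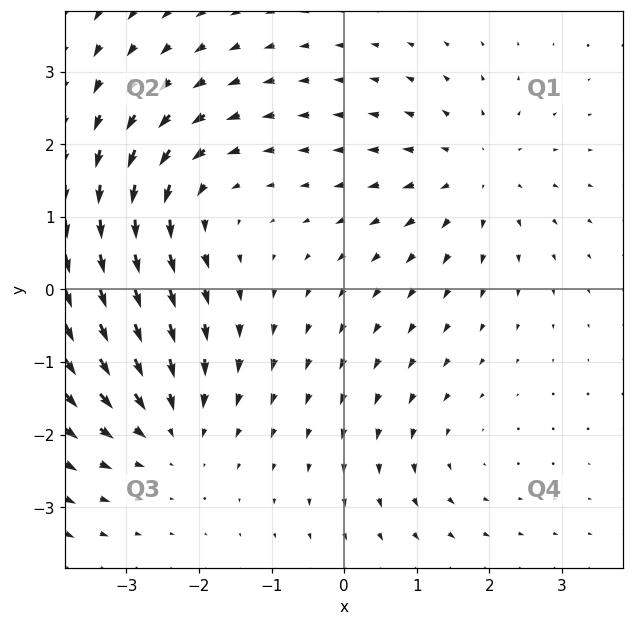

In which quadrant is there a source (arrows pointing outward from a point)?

The source sits at approximately (1.8, 1.6), which lies in quadrant Q1. The divergence there is about +4, positive as expected for a source.

Q1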